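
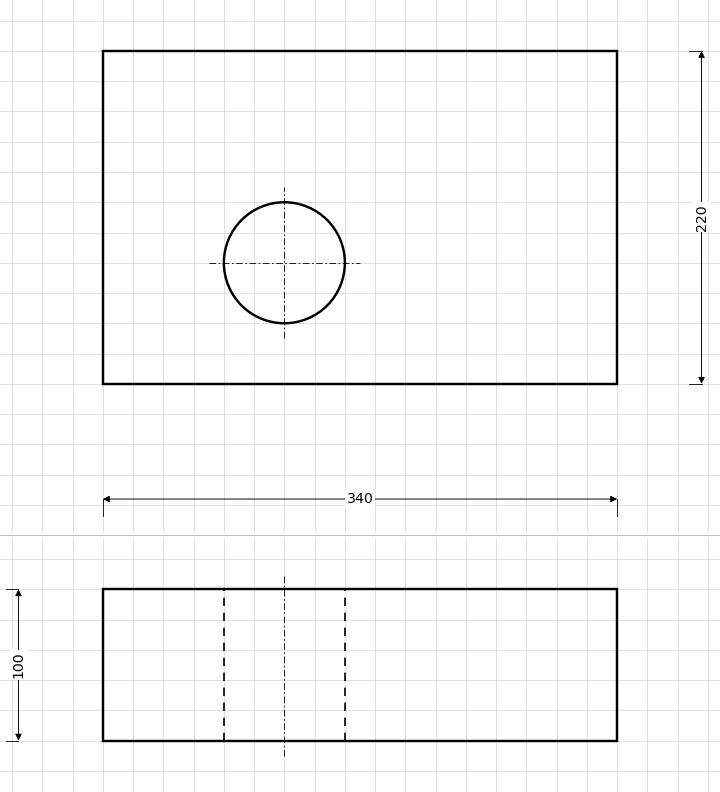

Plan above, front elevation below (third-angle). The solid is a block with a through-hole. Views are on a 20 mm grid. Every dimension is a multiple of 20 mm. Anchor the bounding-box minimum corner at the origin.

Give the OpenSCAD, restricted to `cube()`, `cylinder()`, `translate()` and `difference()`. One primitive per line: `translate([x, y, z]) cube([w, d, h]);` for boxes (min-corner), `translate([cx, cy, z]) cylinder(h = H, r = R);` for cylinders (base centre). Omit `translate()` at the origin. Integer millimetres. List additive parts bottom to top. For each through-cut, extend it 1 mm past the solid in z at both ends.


difference() {
  cube([340, 220, 100]);
  translate([120, 80, -1]) cylinder(h = 102, r = 40);
}


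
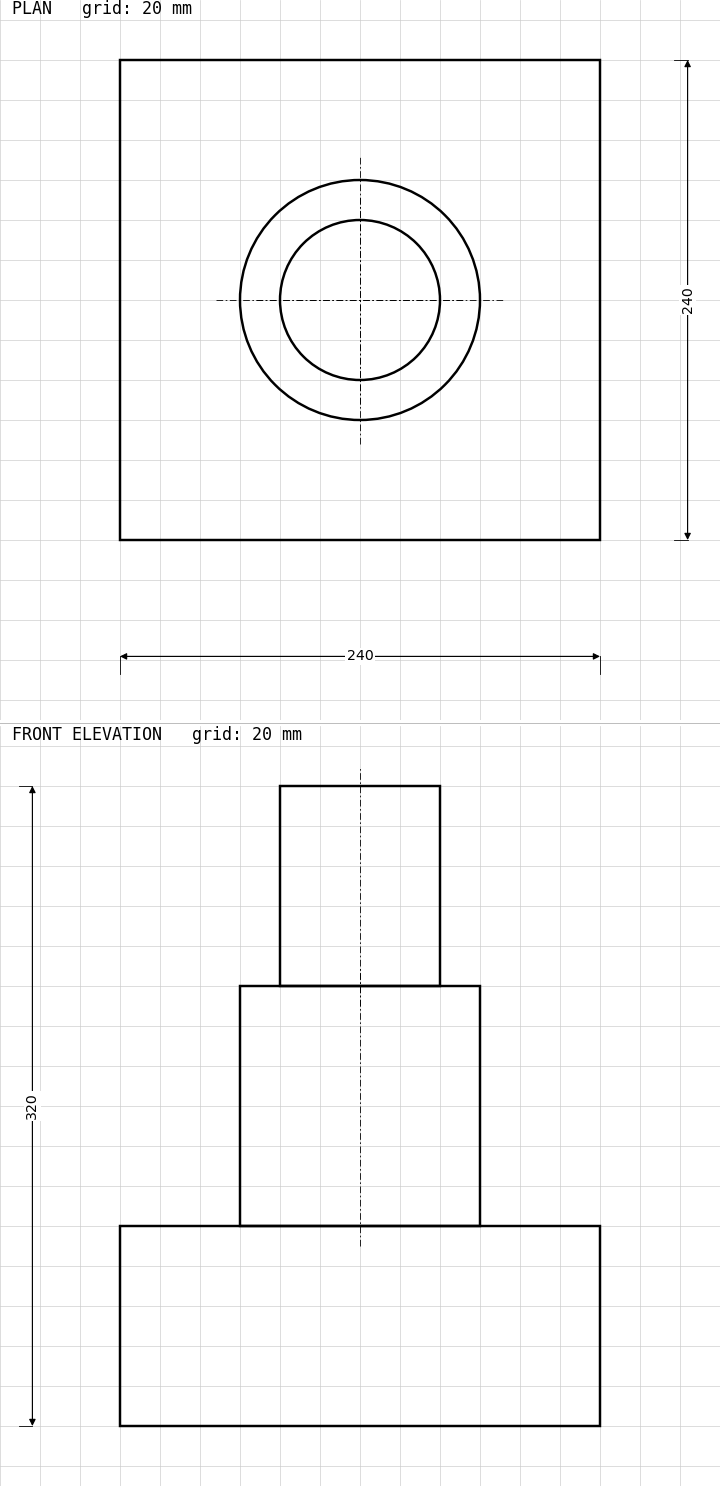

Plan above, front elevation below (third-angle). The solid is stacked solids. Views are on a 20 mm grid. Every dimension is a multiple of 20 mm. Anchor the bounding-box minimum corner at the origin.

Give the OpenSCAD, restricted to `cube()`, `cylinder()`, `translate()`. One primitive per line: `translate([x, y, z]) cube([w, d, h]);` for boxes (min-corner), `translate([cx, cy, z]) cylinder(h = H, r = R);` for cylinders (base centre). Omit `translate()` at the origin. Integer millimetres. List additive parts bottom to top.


cube([240, 240, 100]);
translate([120, 120, 100]) cylinder(h = 120, r = 60);
translate([120, 120, 220]) cylinder(h = 100, r = 40);


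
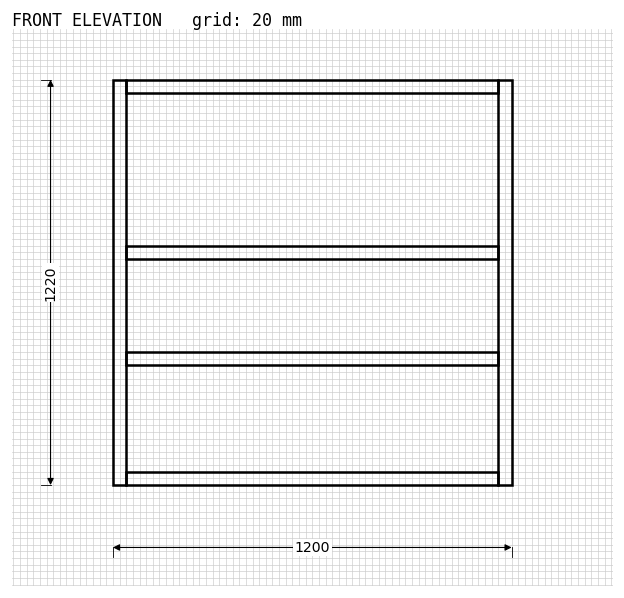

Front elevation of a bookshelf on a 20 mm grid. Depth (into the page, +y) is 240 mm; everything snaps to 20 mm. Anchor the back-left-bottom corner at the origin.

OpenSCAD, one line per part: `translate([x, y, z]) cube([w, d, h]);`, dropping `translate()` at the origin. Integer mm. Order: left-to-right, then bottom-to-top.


cube([40, 240, 1220]);
translate([40, 0, 0]) cube([1120, 240, 40]);
translate([40, 0, 360]) cube([1120, 240, 40]);
translate([40, 0, 680]) cube([1120, 240, 40]);
translate([40, 0, 1180]) cube([1120, 240, 40]);
translate([1160, 0, 0]) cube([40, 240, 1220]);


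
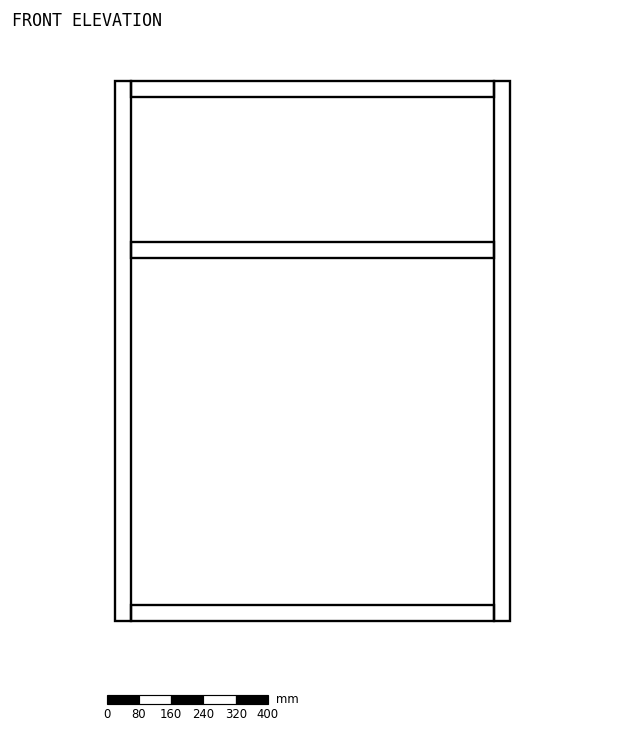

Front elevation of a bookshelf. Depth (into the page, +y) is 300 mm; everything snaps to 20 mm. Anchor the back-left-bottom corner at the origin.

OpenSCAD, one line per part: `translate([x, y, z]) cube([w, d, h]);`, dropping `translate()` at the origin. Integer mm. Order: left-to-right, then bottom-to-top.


cube([40, 300, 1340]);
translate([40, 0, 0]) cube([900, 300, 40]);
translate([40, 0, 900]) cube([900, 300, 40]);
translate([40, 0, 1300]) cube([900, 300, 40]);
translate([940, 0, 0]) cube([40, 300, 1340]);


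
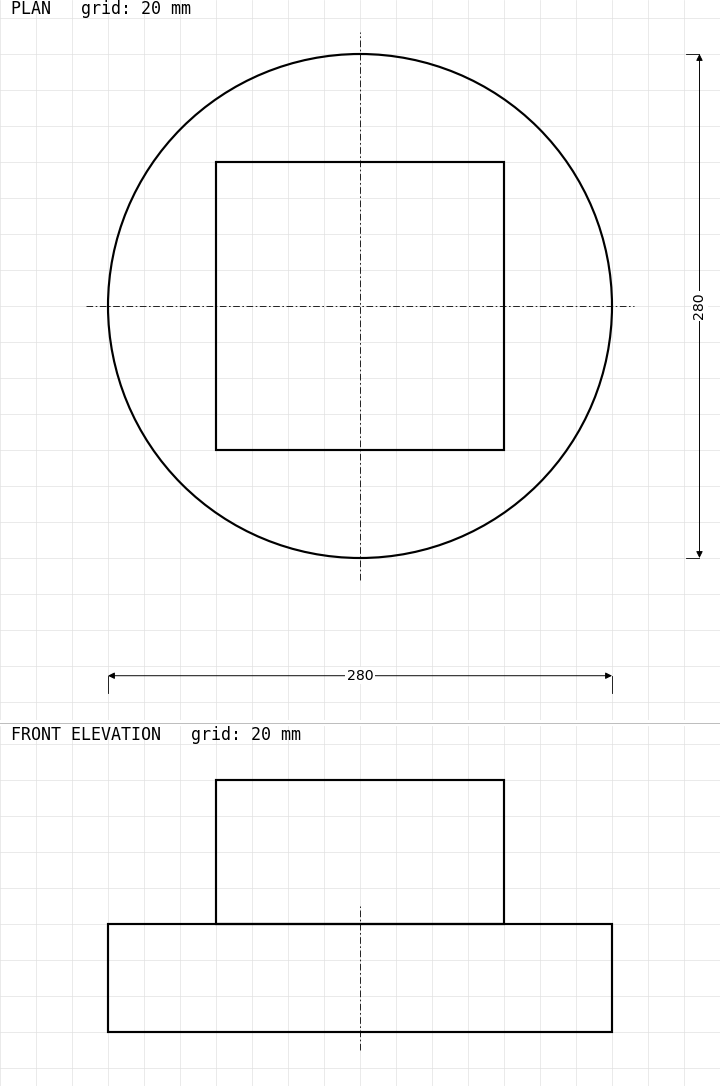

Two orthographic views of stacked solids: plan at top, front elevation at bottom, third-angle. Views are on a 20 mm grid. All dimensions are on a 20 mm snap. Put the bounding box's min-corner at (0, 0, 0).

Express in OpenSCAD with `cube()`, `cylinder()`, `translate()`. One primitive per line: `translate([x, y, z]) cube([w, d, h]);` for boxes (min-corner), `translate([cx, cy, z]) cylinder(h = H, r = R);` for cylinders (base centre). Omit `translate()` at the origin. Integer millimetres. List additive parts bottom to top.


translate([140, 140, 0]) cylinder(h = 60, r = 140);
translate([60, 60, 60]) cube([160, 160, 80]);


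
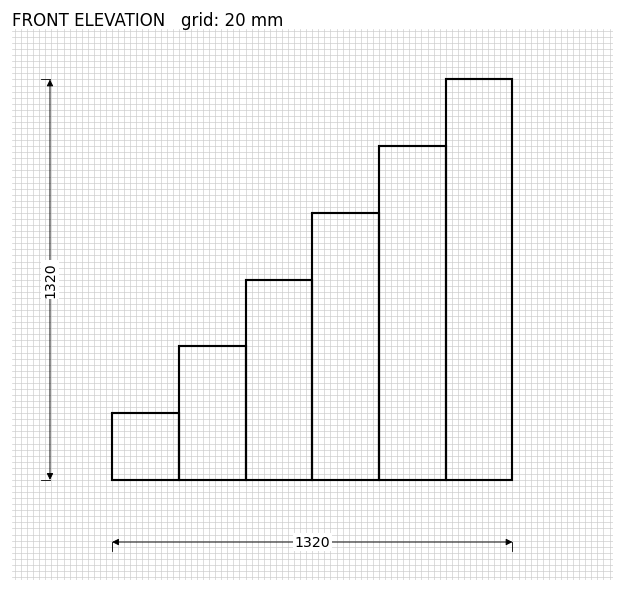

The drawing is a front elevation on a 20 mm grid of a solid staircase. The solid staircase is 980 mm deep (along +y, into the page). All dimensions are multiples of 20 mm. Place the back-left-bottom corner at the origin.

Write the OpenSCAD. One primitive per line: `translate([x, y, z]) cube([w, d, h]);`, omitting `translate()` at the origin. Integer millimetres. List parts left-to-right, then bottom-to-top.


cube([220, 980, 220]);
translate([220, 0, 0]) cube([220, 980, 440]);
translate([440, 0, 0]) cube([220, 980, 660]);
translate([660, 0, 0]) cube([220, 980, 880]);
translate([880, 0, 0]) cube([220, 980, 1100]);
translate([1100, 0, 0]) cube([220, 980, 1320]);


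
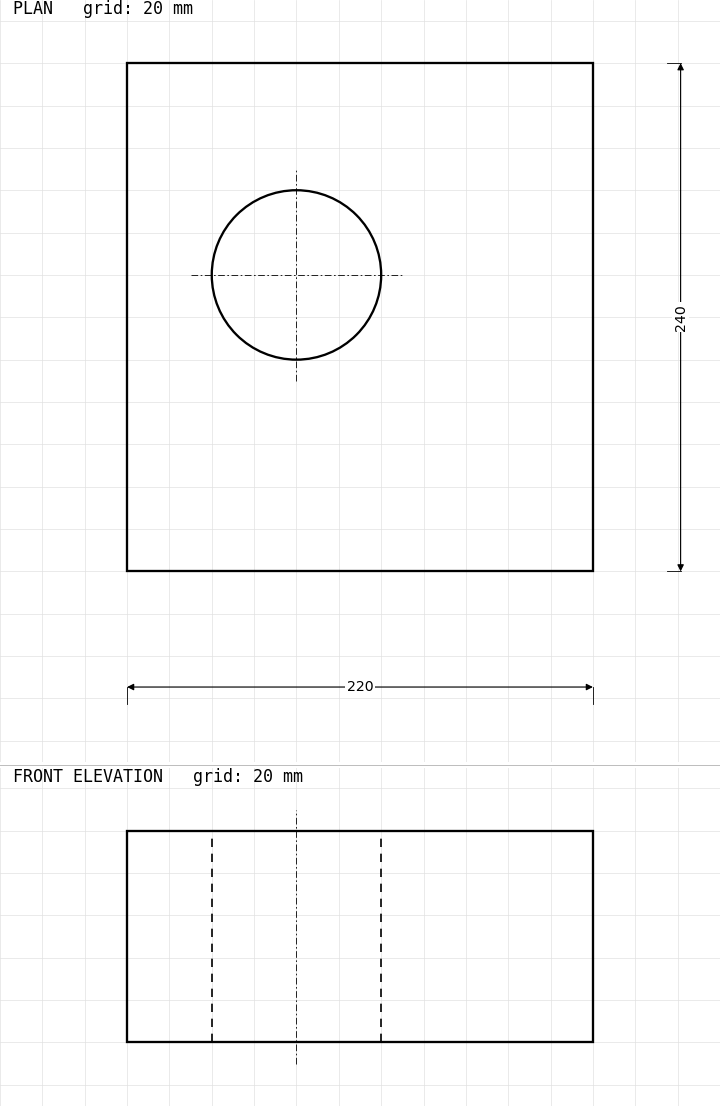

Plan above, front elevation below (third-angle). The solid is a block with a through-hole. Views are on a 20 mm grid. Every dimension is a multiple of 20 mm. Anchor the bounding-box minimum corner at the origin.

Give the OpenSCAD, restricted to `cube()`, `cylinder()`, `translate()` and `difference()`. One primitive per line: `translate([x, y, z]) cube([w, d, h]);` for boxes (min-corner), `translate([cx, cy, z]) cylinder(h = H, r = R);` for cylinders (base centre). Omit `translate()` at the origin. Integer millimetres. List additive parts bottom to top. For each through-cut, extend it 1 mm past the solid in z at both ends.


difference() {
  cube([220, 240, 100]);
  translate([80, 140, -1]) cylinder(h = 102, r = 40);
}


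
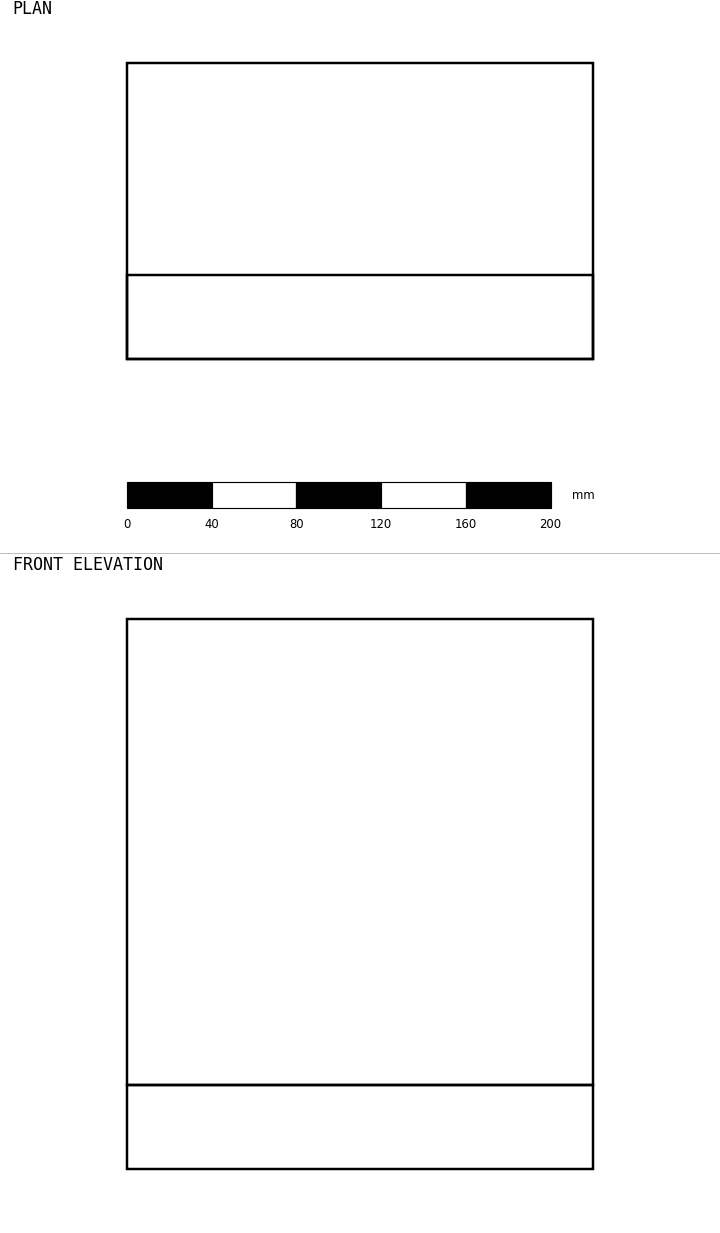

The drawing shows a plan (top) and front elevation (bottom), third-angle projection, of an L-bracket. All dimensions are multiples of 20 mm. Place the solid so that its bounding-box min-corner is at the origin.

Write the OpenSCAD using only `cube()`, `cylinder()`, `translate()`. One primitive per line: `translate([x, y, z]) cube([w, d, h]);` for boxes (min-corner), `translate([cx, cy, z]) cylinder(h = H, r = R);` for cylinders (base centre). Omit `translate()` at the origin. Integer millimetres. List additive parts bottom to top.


cube([220, 140, 40]);
translate([0, 0, 40]) cube([220, 40, 220]);


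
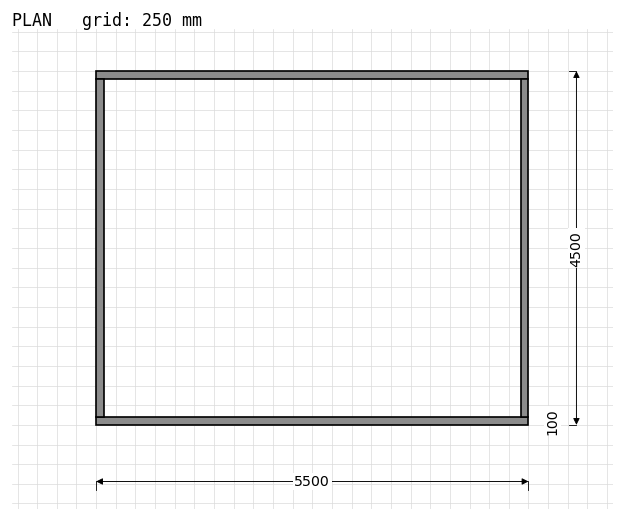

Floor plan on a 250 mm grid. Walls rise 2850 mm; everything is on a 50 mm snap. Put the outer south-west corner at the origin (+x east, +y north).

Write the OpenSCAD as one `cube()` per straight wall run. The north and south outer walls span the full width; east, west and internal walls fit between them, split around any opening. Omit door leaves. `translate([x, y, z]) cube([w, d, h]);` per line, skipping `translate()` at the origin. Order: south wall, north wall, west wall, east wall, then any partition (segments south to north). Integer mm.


cube([5500, 100, 2850]);
translate([0, 4400, 0]) cube([5500, 100, 2850]);
translate([0, 100, 0]) cube([100, 4300, 2850]);
translate([5400, 100, 0]) cube([100, 4300, 2850]);


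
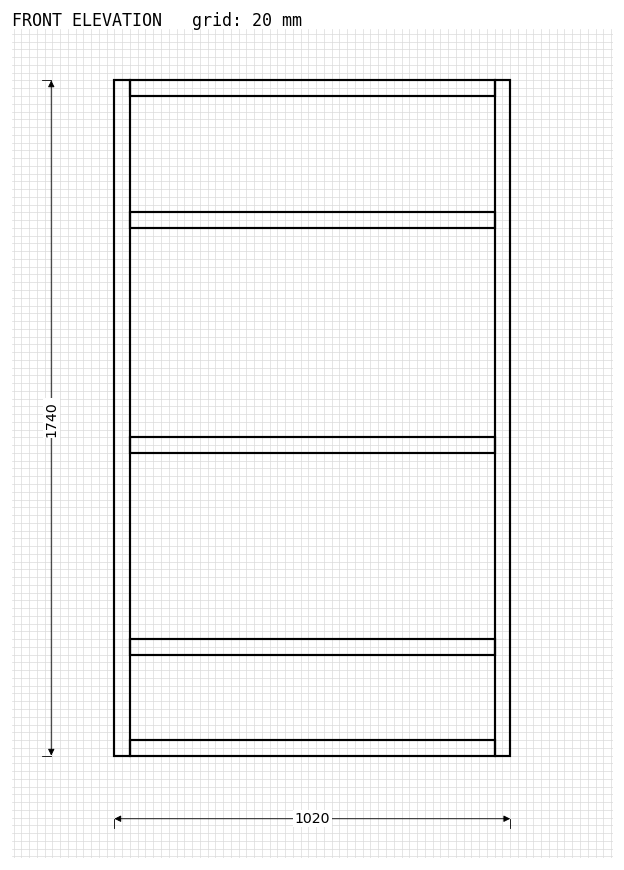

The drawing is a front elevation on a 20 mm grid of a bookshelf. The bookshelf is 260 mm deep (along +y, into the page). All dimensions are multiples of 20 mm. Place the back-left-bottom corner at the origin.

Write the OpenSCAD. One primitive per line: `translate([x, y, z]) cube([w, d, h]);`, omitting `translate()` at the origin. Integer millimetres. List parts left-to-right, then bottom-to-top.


cube([40, 260, 1740]);
translate([40, 0, 0]) cube([940, 260, 40]);
translate([40, 0, 260]) cube([940, 260, 40]);
translate([40, 0, 780]) cube([940, 260, 40]);
translate([40, 0, 1360]) cube([940, 260, 40]);
translate([40, 0, 1700]) cube([940, 260, 40]);
translate([980, 0, 0]) cube([40, 260, 1740]);


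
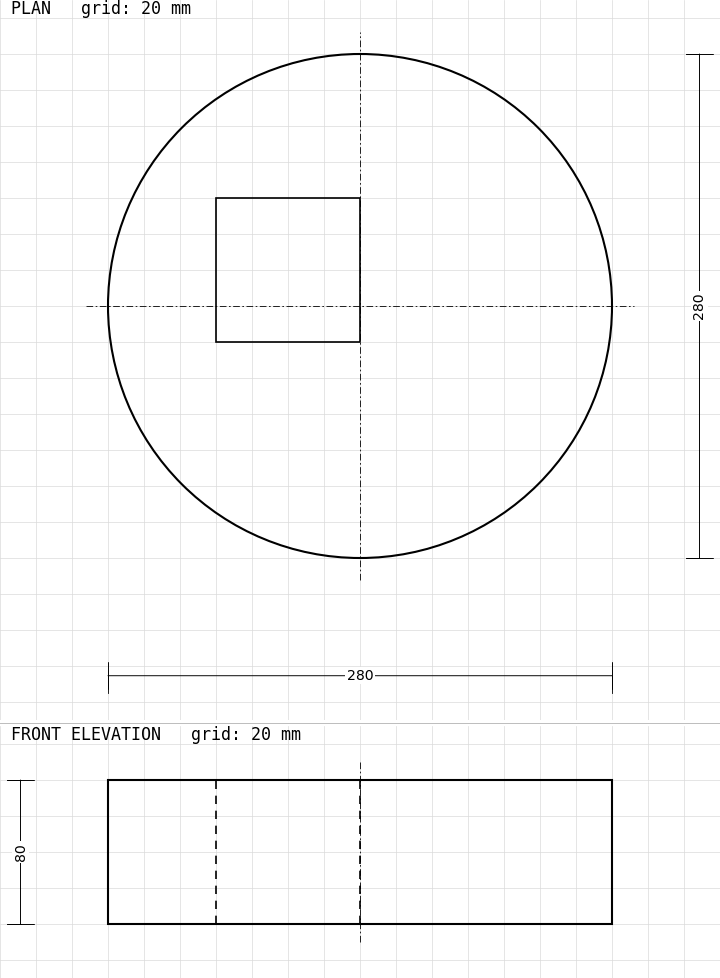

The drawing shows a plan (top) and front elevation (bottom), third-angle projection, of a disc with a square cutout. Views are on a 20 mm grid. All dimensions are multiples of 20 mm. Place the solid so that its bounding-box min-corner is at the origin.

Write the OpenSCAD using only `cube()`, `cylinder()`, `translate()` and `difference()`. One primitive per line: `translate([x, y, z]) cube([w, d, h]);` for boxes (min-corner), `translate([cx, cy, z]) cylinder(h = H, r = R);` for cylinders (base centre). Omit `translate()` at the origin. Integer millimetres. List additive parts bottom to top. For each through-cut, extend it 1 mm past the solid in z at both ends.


difference() {
  translate([140, 140, 0]) cylinder(h = 80, r = 140);
  translate([60, 120, -1]) cube([80, 80, 82]);
}


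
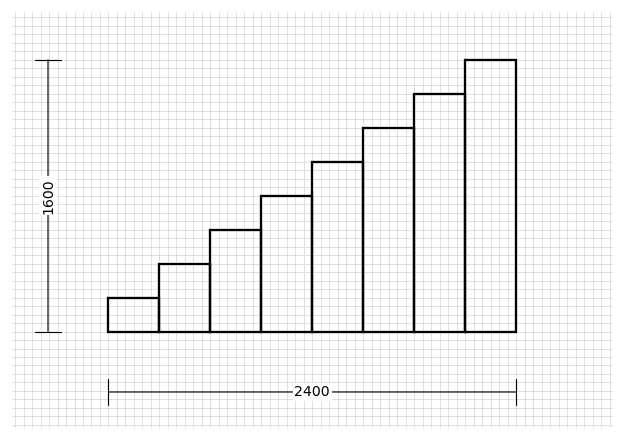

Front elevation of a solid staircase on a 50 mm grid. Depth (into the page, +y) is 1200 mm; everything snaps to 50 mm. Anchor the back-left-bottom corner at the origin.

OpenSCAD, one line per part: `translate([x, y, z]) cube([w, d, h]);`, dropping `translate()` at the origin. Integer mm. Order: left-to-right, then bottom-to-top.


cube([300, 1200, 200]);
translate([300, 0, 0]) cube([300, 1200, 400]);
translate([600, 0, 0]) cube([300, 1200, 600]);
translate([900, 0, 0]) cube([300, 1200, 800]);
translate([1200, 0, 0]) cube([300, 1200, 1000]);
translate([1500, 0, 0]) cube([300, 1200, 1200]);
translate([1800, 0, 0]) cube([300, 1200, 1400]);
translate([2100, 0, 0]) cube([300, 1200, 1600]);


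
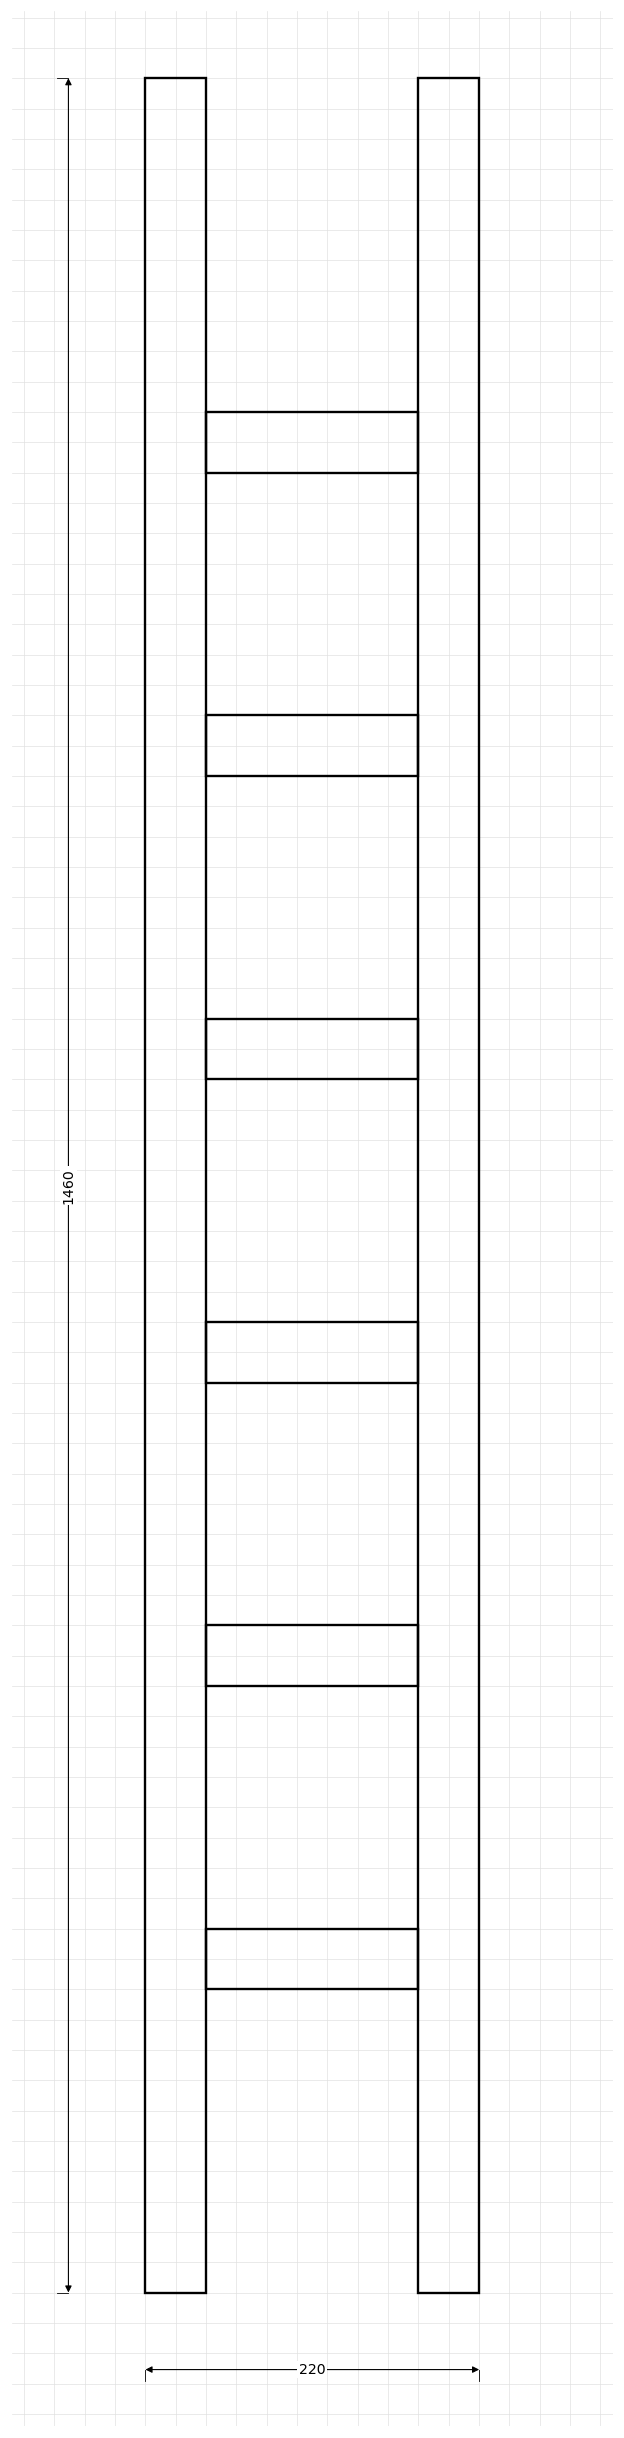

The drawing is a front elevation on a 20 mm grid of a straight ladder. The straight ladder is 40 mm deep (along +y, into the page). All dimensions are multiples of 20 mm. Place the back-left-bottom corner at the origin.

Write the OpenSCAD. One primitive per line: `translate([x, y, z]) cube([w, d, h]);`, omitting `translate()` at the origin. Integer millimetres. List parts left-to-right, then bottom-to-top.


cube([40, 40, 1460]);
translate([40, 0, 200]) cube([140, 40, 40]);
translate([40, 0, 400]) cube([140, 40, 40]);
translate([40, 0, 600]) cube([140, 40, 40]);
translate([40, 0, 800]) cube([140, 40, 40]);
translate([40, 0, 1000]) cube([140, 40, 40]);
translate([40, 0, 1200]) cube([140, 40, 40]);
translate([180, 0, 0]) cube([40, 40, 1460]);


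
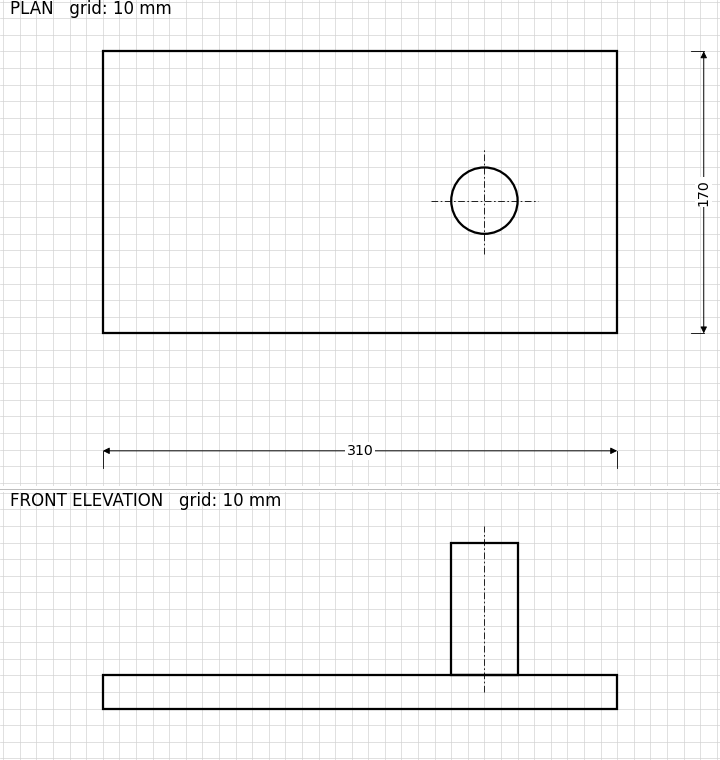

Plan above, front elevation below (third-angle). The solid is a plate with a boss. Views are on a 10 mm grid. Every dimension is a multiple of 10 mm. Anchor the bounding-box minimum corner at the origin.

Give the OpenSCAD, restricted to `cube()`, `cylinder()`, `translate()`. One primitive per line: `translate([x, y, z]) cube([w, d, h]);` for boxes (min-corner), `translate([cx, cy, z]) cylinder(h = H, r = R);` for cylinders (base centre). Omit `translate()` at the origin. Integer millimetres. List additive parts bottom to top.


cube([310, 170, 20]);
translate([230, 80, 20]) cylinder(h = 80, r = 20);


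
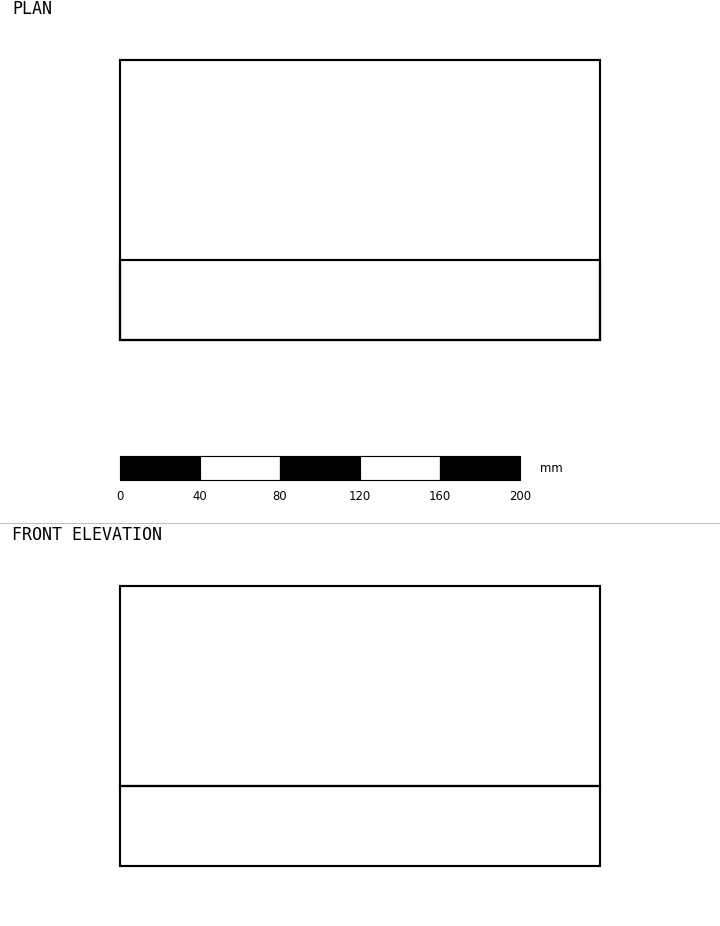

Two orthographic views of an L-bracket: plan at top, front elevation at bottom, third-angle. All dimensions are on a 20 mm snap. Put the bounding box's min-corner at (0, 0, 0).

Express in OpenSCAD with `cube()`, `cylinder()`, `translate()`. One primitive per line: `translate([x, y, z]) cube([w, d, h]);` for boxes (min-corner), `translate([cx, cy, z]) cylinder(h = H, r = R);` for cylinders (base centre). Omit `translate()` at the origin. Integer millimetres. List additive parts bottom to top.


cube([240, 140, 40]);
translate([0, 0, 40]) cube([240, 40, 100]);


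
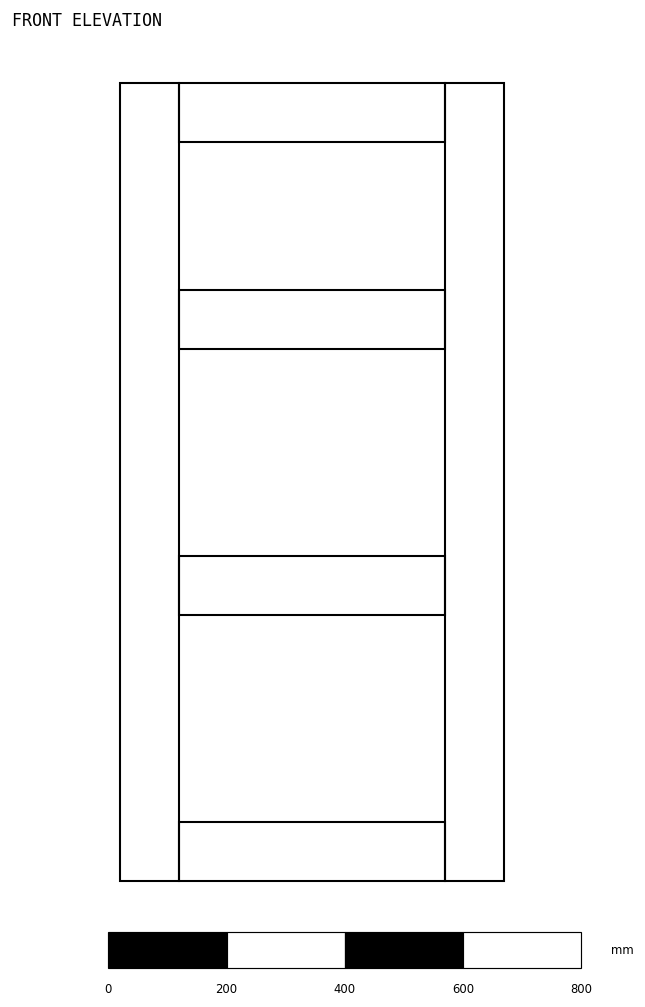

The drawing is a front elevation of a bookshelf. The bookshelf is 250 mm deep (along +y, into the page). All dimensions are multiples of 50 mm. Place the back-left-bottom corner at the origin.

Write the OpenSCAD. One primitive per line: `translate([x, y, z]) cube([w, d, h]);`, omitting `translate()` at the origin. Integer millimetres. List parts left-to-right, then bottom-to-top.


cube([100, 250, 1350]);
translate([100, 0, 0]) cube([450, 250, 100]);
translate([100, 0, 450]) cube([450, 250, 100]);
translate([100, 0, 900]) cube([450, 250, 100]);
translate([100, 0, 1250]) cube([450, 250, 100]);
translate([550, 0, 0]) cube([100, 250, 1350]);


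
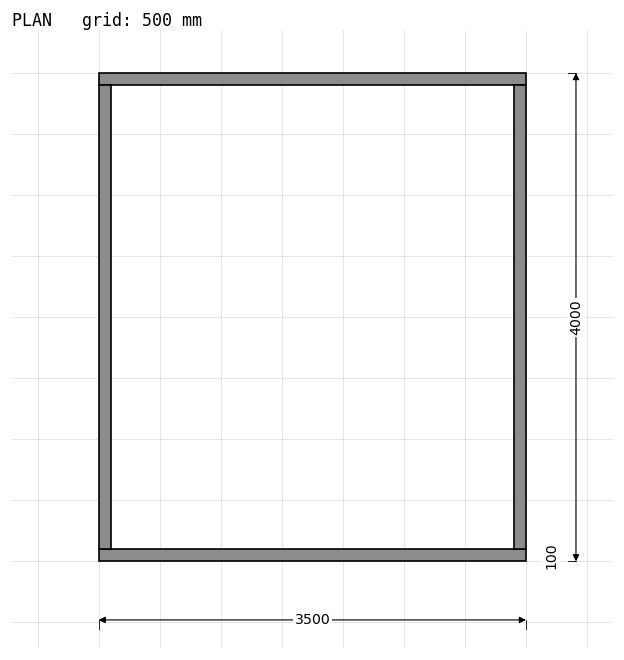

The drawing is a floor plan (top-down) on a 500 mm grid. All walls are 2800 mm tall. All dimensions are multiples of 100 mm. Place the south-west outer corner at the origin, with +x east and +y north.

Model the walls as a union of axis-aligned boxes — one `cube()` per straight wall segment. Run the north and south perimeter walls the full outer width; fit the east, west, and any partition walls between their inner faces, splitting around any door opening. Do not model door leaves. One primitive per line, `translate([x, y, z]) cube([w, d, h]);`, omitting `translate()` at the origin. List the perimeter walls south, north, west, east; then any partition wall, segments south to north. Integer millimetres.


cube([3500, 100, 2800]);
translate([0, 3900, 0]) cube([3500, 100, 2800]);
translate([0, 100, 0]) cube([100, 3800, 2800]);
translate([3400, 100, 0]) cube([100, 3800, 2800]);


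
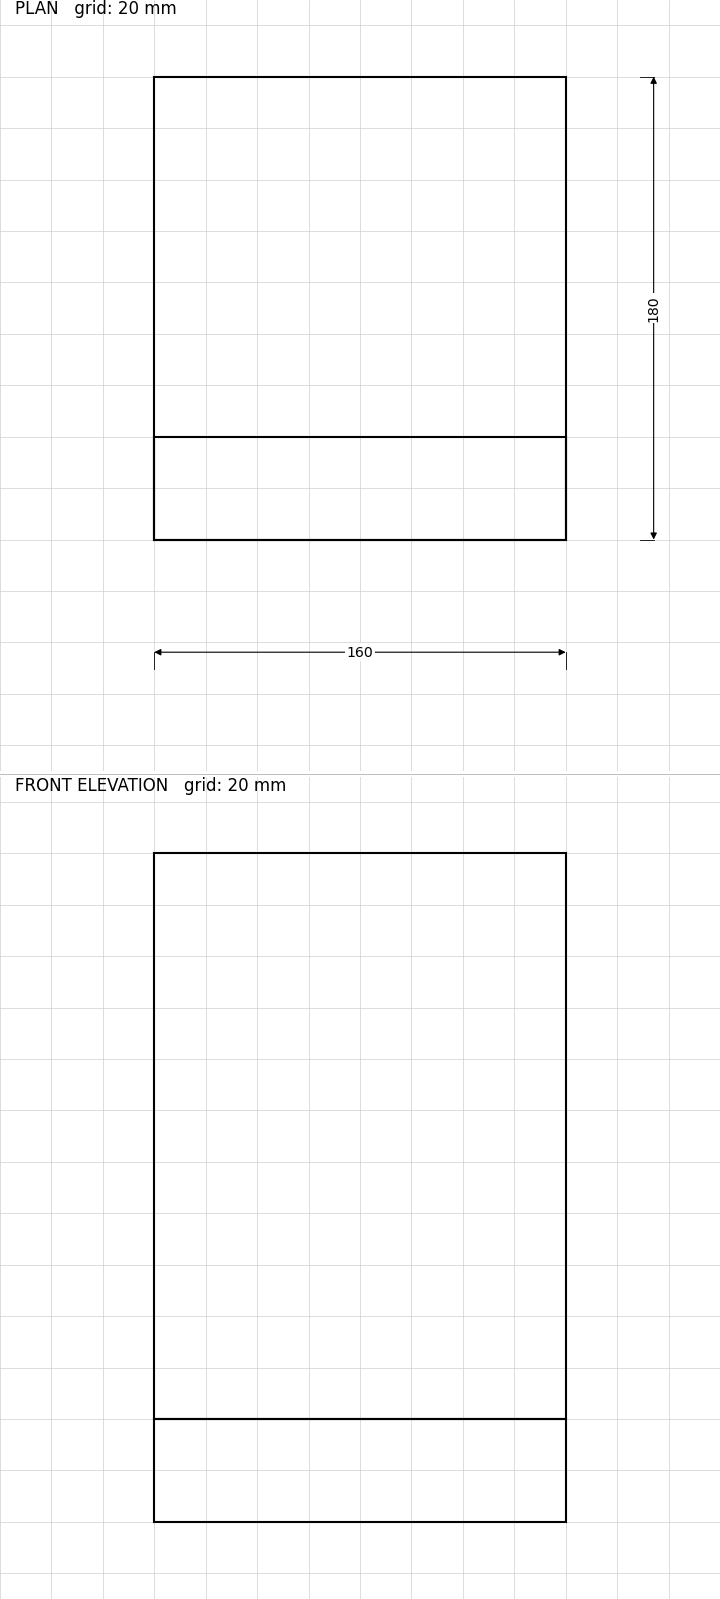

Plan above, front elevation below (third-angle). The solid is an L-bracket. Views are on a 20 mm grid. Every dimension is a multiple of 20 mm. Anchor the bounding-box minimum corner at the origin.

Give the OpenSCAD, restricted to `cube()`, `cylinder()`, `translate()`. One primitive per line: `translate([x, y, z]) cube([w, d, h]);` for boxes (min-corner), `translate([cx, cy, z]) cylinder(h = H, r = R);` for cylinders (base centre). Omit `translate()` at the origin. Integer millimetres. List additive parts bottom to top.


cube([160, 180, 40]);
translate([0, 0, 40]) cube([160, 40, 220]);


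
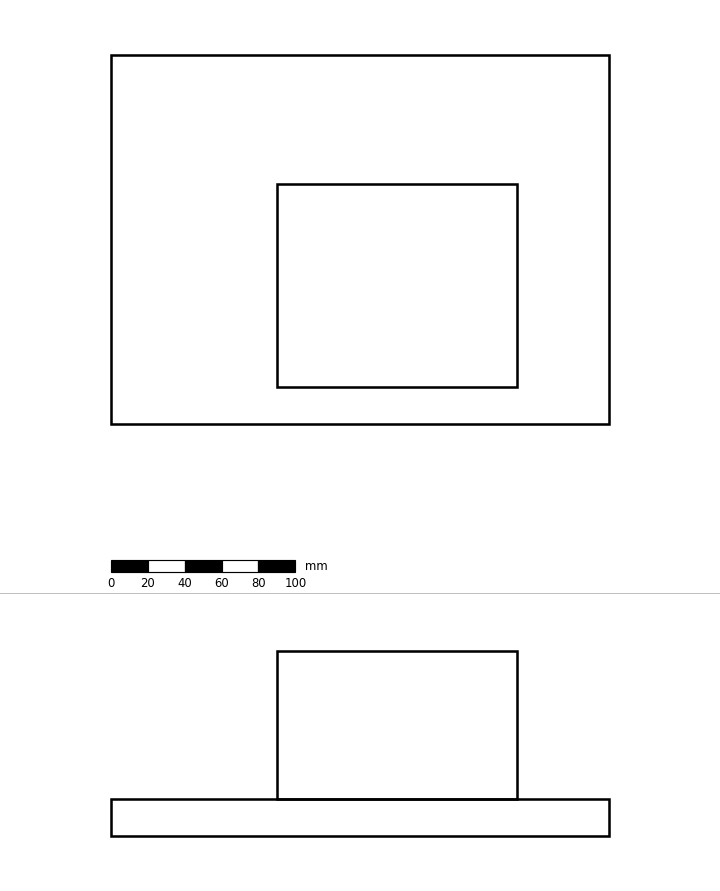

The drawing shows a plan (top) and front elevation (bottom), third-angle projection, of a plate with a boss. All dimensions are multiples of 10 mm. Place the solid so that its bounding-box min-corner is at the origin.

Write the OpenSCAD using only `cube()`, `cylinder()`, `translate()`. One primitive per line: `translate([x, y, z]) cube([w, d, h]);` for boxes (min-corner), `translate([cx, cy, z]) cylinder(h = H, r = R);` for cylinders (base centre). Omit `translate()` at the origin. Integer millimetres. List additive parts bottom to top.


cube([270, 200, 20]);
translate([90, 20, 20]) cube([130, 110, 80]);


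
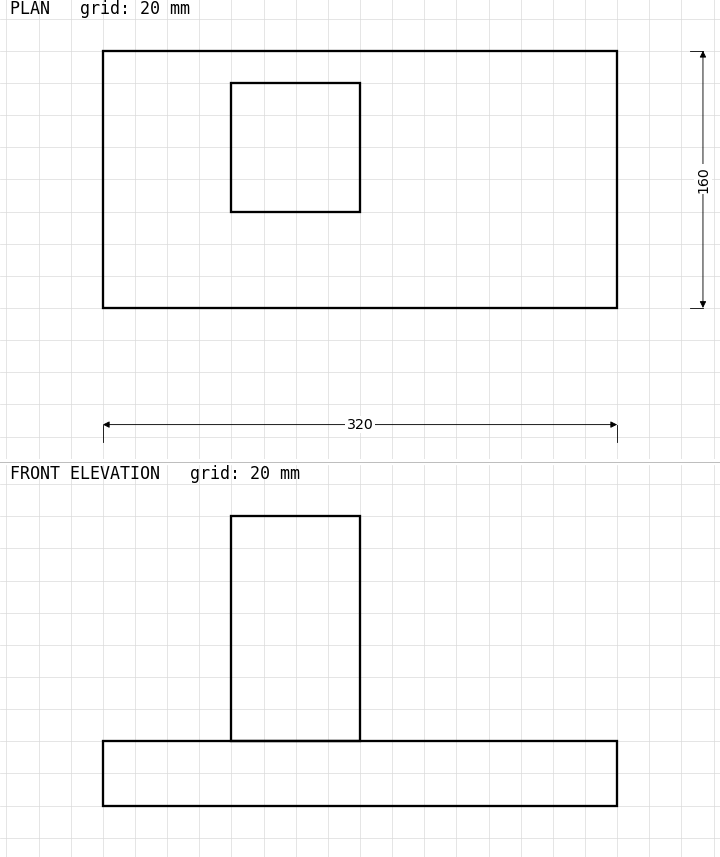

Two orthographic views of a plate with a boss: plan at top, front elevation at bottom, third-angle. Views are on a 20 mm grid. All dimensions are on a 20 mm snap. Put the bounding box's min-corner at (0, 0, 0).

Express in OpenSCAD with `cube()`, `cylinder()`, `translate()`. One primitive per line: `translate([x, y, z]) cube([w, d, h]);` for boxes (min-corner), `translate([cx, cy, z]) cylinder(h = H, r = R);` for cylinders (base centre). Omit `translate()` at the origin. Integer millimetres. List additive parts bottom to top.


cube([320, 160, 40]);
translate([80, 60, 40]) cube([80, 80, 140]);


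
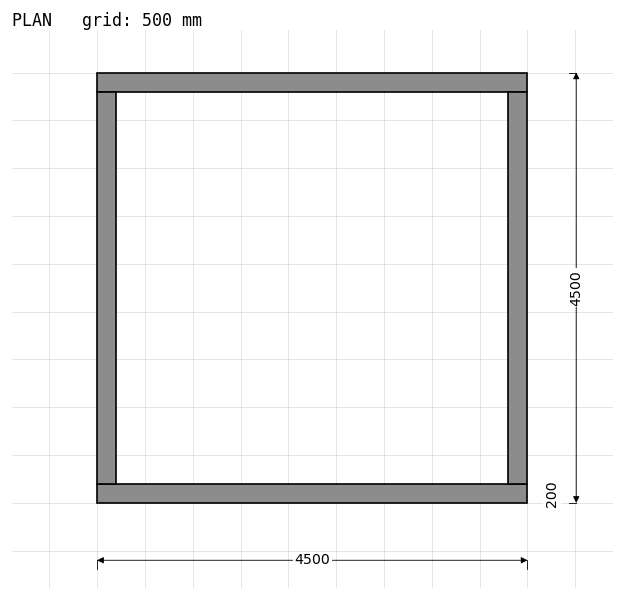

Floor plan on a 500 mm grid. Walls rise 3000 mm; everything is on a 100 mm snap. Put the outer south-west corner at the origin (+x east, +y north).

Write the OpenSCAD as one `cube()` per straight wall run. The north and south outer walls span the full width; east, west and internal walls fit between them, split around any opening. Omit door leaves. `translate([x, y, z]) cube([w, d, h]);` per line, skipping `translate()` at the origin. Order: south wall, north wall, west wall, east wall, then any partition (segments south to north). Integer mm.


cube([4500, 200, 3000]);
translate([0, 4300, 0]) cube([4500, 200, 3000]);
translate([0, 200, 0]) cube([200, 4100, 3000]);
translate([4300, 200, 0]) cube([200, 4100, 3000]);


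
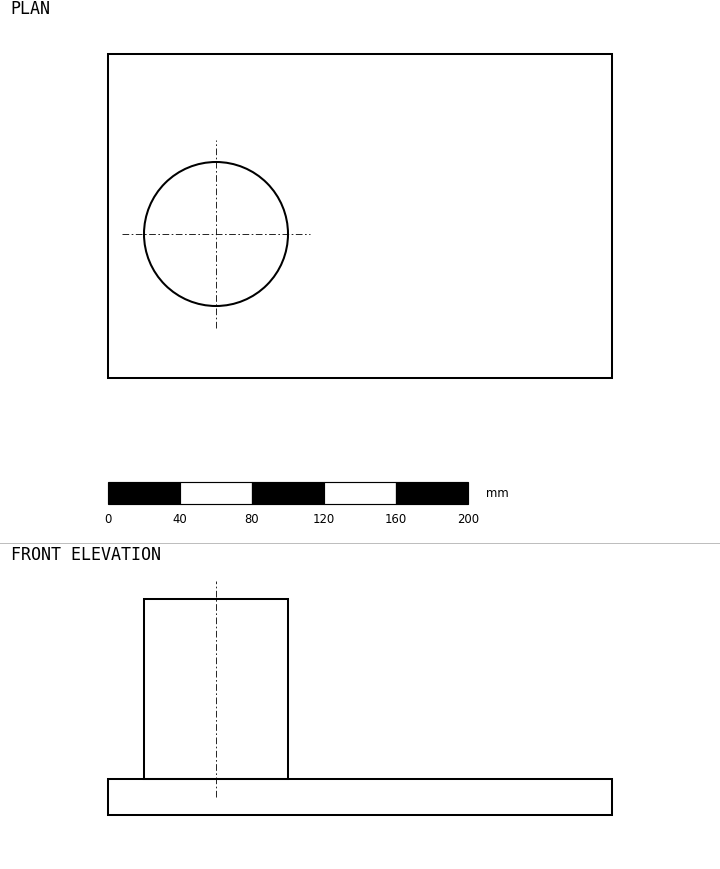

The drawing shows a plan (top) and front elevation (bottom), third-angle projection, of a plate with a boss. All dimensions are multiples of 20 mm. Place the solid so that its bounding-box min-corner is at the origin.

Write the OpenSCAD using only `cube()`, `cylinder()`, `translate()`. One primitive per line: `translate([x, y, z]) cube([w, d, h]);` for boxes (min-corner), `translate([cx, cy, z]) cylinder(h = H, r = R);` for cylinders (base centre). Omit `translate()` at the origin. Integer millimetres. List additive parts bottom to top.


cube([280, 180, 20]);
translate([60, 80, 20]) cylinder(h = 100, r = 40);


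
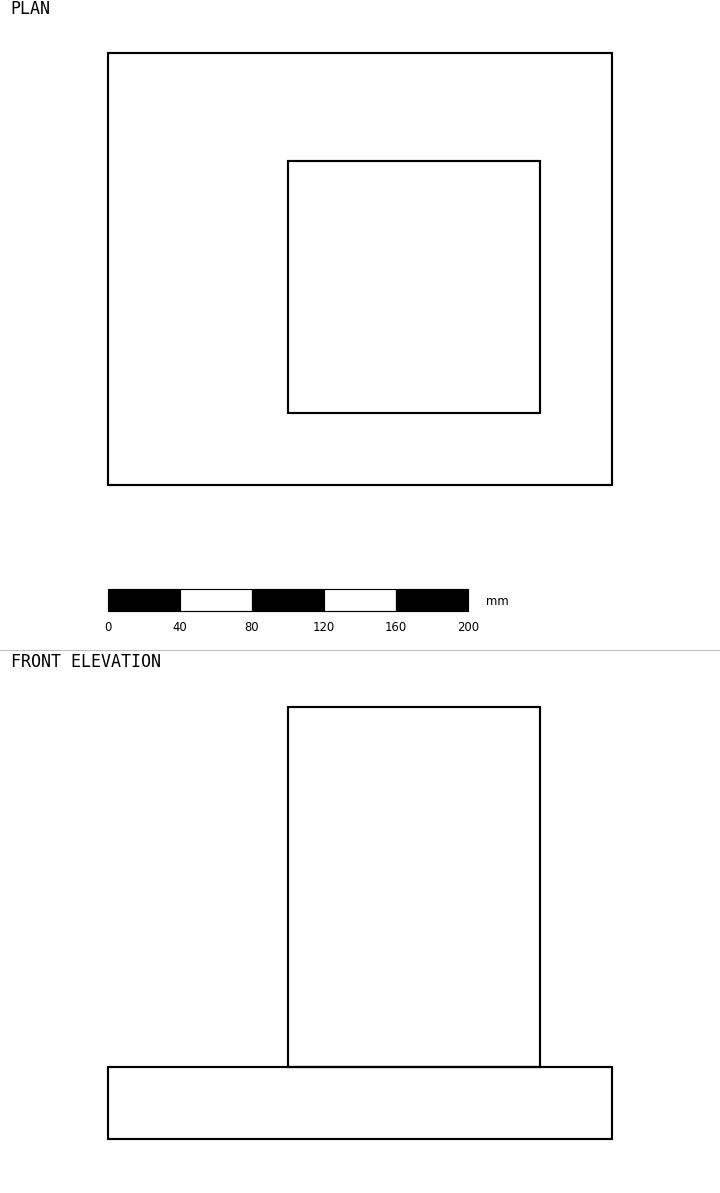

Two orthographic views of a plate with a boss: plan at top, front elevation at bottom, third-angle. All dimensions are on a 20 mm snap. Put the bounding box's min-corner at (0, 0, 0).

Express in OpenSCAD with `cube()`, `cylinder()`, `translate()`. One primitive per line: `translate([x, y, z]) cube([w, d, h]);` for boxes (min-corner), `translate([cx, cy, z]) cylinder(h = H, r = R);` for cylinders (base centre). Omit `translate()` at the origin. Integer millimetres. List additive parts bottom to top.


cube([280, 240, 40]);
translate([100, 40, 40]) cube([140, 140, 200]);


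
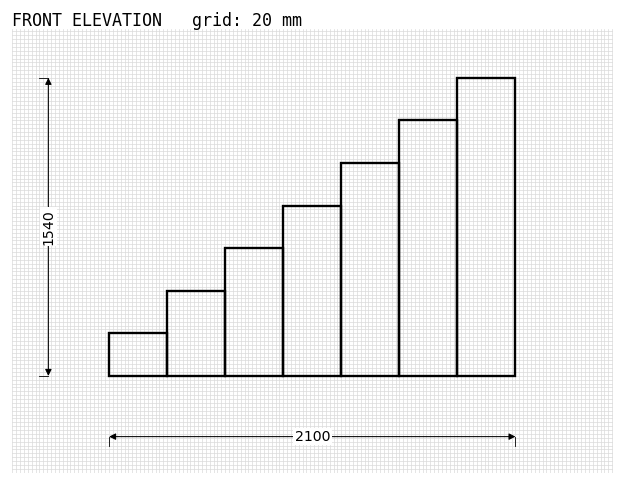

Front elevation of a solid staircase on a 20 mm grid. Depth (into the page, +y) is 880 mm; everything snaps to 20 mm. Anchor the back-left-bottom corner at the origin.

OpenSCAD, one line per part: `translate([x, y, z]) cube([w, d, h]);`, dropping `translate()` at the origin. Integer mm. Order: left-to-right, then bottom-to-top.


cube([300, 880, 220]);
translate([300, 0, 0]) cube([300, 880, 440]);
translate([600, 0, 0]) cube([300, 880, 660]);
translate([900, 0, 0]) cube([300, 880, 880]);
translate([1200, 0, 0]) cube([300, 880, 1100]);
translate([1500, 0, 0]) cube([300, 880, 1320]);
translate([1800, 0, 0]) cube([300, 880, 1540]);


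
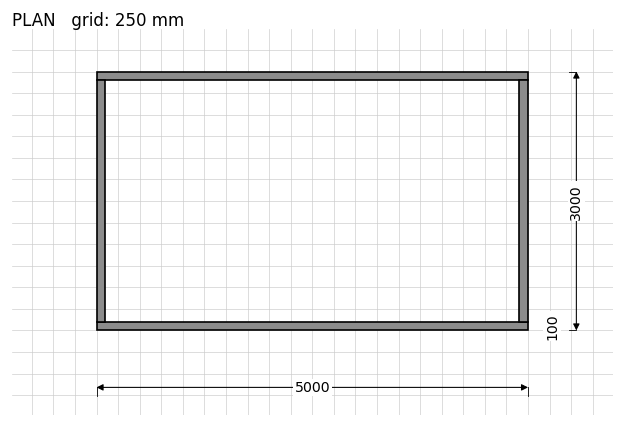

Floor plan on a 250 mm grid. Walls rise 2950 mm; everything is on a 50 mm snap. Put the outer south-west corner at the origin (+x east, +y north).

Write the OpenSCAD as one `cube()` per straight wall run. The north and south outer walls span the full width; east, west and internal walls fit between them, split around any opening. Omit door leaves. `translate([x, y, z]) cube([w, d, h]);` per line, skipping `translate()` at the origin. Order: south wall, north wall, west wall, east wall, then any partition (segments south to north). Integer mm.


cube([5000, 100, 2950]);
translate([0, 2900, 0]) cube([5000, 100, 2950]);
translate([0, 100, 0]) cube([100, 2800, 2950]);
translate([4900, 100, 0]) cube([100, 2800, 2950]);


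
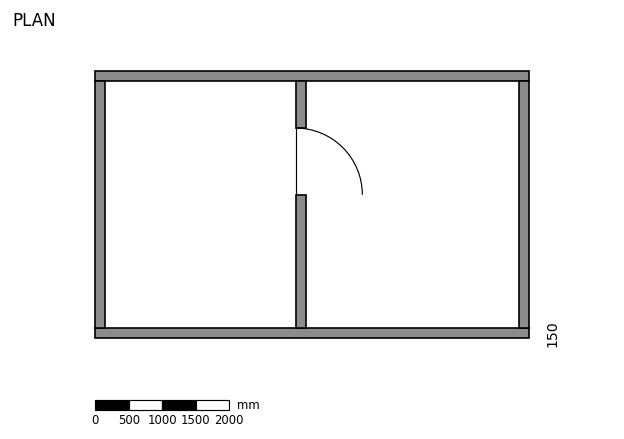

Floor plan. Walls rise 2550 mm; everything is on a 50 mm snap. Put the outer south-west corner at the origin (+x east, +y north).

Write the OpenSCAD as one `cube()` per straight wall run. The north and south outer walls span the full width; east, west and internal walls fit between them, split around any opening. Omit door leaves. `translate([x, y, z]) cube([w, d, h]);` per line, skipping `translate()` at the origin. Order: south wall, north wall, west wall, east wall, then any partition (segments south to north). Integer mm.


cube([6500, 150, 2550]);
translate([0, 3850, 0]) cube([6500, 150, 2550]);
translate([0, 150, 0]) cube([150, 3700, 2550]);
translate([6350, 150, 0]) cube([150, 3700, 2550]);
translate([3000, 150, 0]) cube([150, 2000, 2550]);
translate([3000, 3150, 0]) cube([150, 700, 2550]);


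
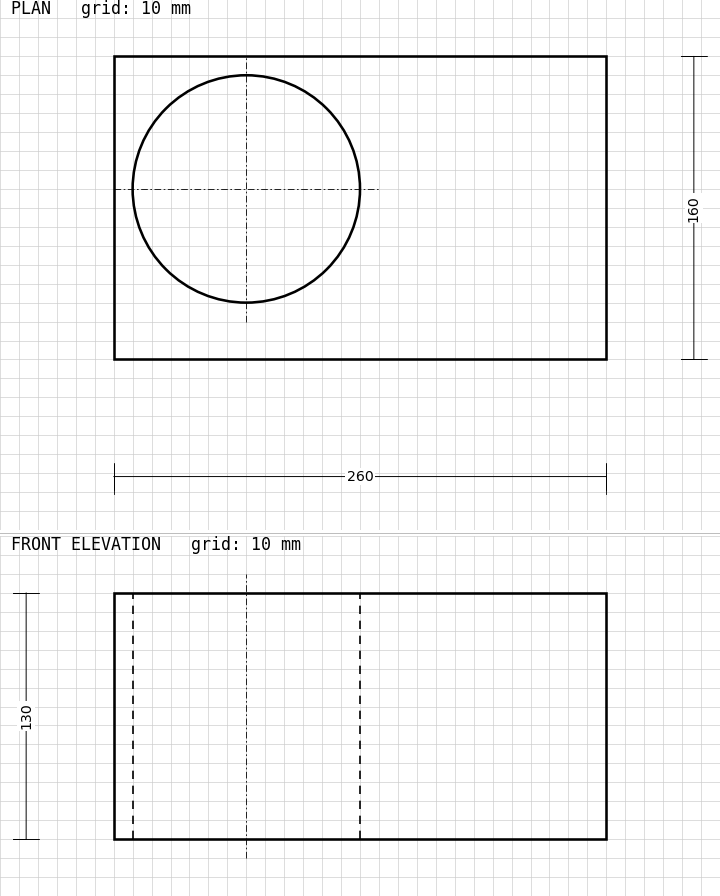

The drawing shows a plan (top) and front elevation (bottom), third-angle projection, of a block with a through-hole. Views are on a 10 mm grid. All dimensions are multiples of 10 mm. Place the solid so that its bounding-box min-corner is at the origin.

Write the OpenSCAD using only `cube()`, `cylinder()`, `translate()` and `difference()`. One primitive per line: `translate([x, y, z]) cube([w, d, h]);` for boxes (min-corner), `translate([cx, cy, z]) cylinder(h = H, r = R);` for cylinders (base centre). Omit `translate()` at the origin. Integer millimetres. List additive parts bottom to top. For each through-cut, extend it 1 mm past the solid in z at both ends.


difference() {
  cube([260, 160, 130]);
  translate([70, 90, -1]) cylinder(h = 132, r = 60);
}


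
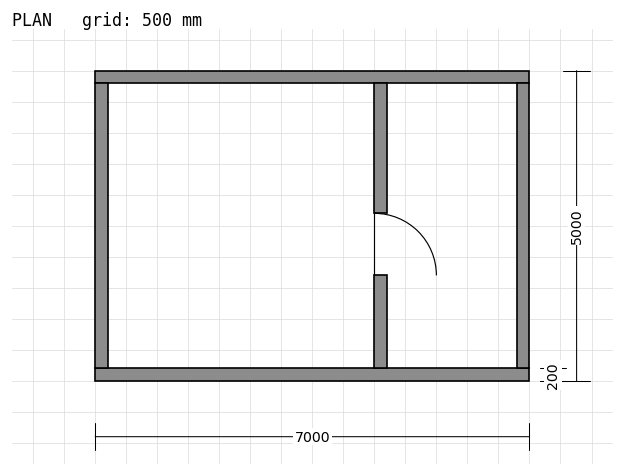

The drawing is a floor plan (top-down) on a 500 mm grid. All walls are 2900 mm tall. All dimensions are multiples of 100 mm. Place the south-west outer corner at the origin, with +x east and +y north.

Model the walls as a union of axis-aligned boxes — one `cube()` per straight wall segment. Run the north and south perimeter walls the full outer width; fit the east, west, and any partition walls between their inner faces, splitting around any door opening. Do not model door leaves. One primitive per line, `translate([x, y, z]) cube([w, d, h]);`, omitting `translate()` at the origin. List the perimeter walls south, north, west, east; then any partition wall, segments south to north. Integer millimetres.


cube([7000, 200, 2900]);
translate([0, 4800, 0]) cube([7000, 200, 2900]);
translate([0, 200, 0]) cube([200, 4600, 2900]);
translate([6800, 200, 0]) cube([200, 4600, 2900]);
translate([4500, 200, 0]) cube([200, 1500, 2900]);
translate([4500, 2700, 0]) cube([200, 2100, 2900]);


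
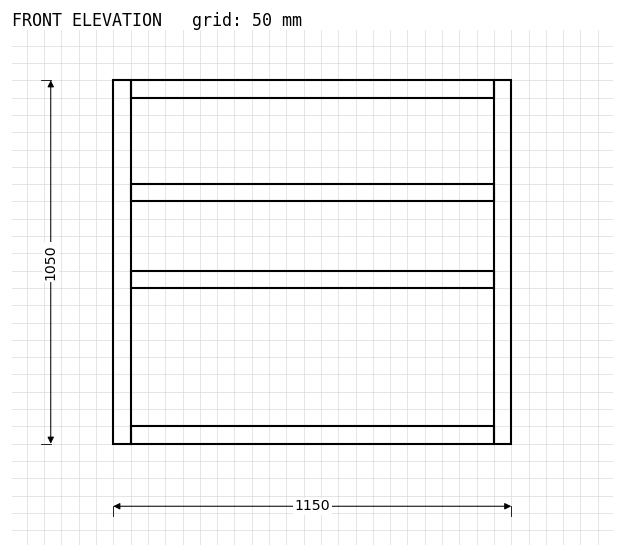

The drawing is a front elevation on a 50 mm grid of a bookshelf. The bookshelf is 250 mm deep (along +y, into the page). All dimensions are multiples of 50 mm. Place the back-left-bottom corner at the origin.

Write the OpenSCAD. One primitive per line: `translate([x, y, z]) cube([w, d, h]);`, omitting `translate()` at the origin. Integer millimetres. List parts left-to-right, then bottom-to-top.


cube([50, 250, 1050]);
translate([50, 0, 0]) cube([1050, 250, 50]);
translate([50, 0, 450]) cube([1050, 250, 50]);
translate([50, 0, 700]) cube([1050, 250, 50]);
translate([50, 0, 1000]) cube([1050, 250, 50]);
translate([1100, 0, 0]) cube([50, 250, 1050]);


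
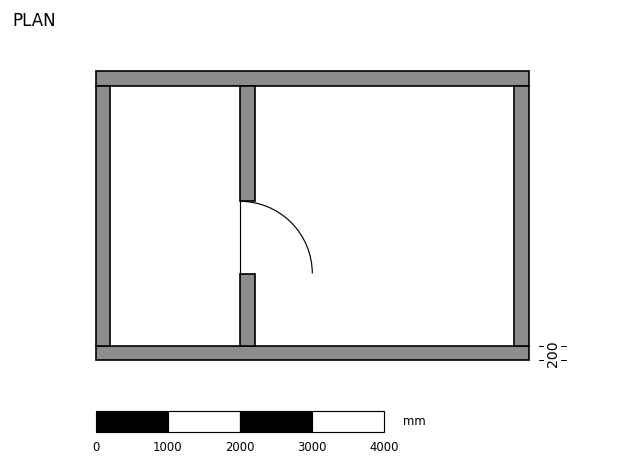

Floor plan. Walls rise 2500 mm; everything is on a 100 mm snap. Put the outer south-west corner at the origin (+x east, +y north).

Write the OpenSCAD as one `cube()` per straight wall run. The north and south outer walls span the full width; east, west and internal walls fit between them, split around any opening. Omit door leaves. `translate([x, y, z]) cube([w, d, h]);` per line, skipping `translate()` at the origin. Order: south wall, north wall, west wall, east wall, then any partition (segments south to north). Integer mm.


cube([6000, 200, 2500]);
translate([0, 3800, 0]) cube([6000, 200, 2500]);
translate([0, 200, 0]) cube([200, 3600, 2500]);
translate([5800, 200, 0]) cube([200, 3600, 2500]);
translate([2000, 200, 0]) cube([200, 1000, 2500]);
translate([2000, 2200, 0]) cube([200, 1600, 2500]);


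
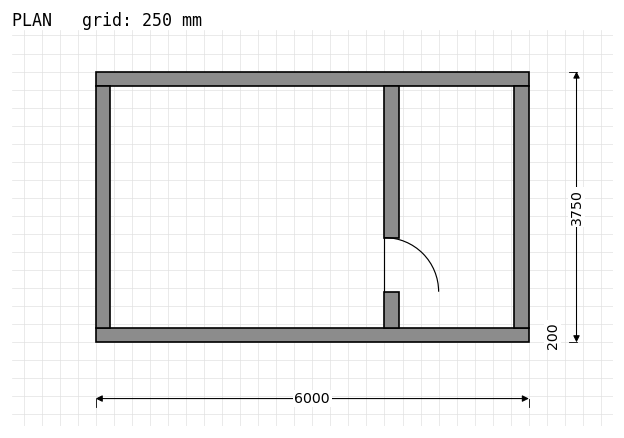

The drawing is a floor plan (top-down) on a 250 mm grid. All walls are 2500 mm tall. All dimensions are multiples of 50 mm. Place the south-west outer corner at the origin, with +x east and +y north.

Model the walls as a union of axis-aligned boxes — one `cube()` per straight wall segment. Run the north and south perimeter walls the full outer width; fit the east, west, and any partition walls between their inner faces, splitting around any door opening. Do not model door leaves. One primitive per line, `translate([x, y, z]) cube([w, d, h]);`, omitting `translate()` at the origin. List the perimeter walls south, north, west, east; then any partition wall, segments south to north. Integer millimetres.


cube([6000, 200, 2500]);
translate([0, 3550, 0]) cube([6000, 200, 2500]);
translate([0, 200, 0]) cube([200, 3350, 2500]);
translate([5800, 200, 0]) cube([200, 3350, 2500]);
translate([4000, 200, 0]) cube([200, 500, 2500]);
translate([4000, 1450, 0]) cube([200, 2100, 2500]);


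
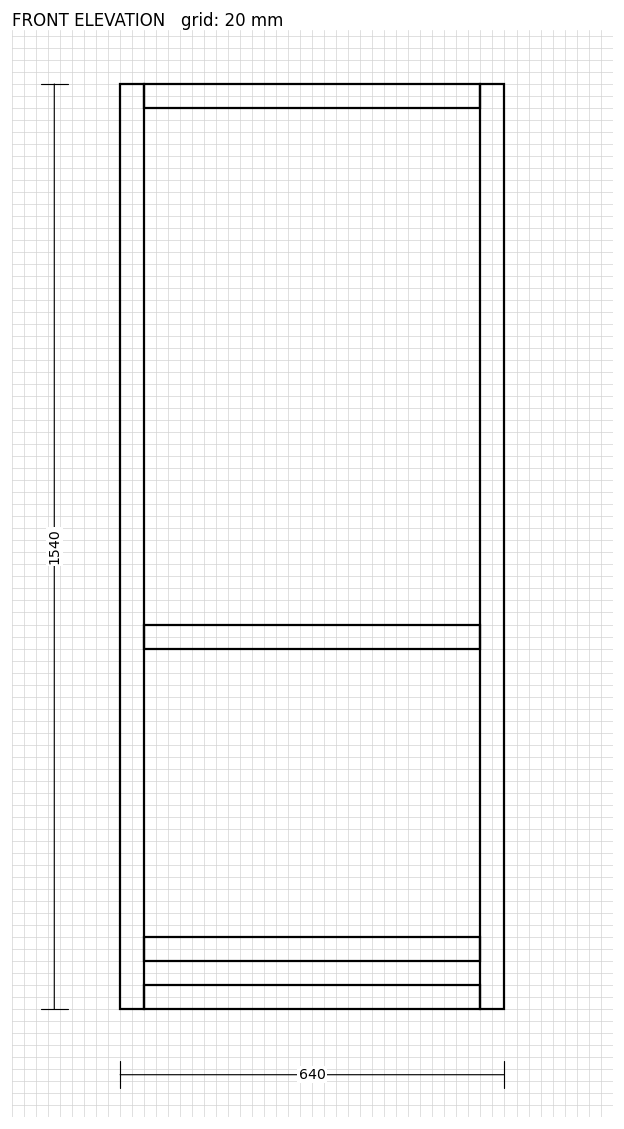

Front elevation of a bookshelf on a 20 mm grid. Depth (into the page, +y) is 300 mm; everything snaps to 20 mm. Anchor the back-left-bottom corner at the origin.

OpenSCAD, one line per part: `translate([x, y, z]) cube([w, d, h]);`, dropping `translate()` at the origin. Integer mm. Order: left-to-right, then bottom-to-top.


cube([40, 300, 1540]);
translate([40, 0, 0]) cube([560, 300, 40]);
translate([40, 0, 80]) cube([560, 300, 40]);
translate([40, 0, 600]) cube([560, 300, 40]);
translate([40, 0, 1500]) cube([560, 300, 40]);
translate([600, 0, 0]) cube([40, 300, 1540]);


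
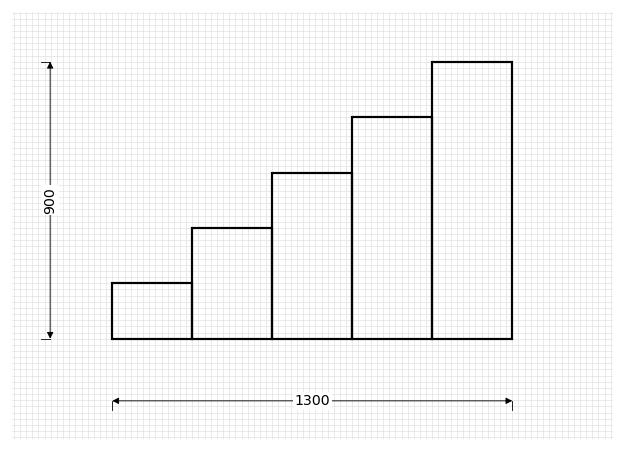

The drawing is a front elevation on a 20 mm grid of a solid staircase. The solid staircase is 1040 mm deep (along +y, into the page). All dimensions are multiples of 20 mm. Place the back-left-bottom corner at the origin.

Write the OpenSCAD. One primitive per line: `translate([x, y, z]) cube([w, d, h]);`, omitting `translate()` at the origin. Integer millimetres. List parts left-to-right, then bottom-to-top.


cube([260, 1040, 180]);
translate([260, 0, 0]) cube([260, 1040, 360]);
translate([520, 0, 0]) cube([260, 1040, 540]);
translate([780, 0, 0]) cube([260, 1040, 720]);
translate([1040, 0, 0]) cube([260, 1040, 900]);


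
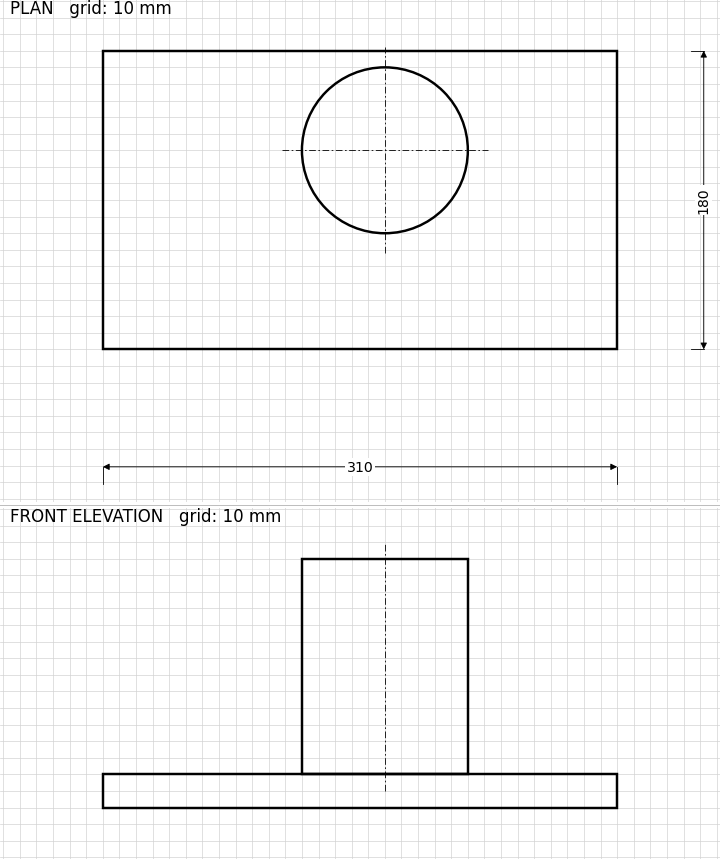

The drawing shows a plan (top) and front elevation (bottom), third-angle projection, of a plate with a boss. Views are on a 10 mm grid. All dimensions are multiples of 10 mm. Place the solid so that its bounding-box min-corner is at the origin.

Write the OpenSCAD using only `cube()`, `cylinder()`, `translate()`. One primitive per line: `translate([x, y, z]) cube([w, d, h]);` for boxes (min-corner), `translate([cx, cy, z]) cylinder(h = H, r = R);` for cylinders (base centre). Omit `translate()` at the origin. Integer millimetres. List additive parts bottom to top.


cube([310, 180, 20]);
translate([170, 120, 20]) cylinder(h = 130, r = 50);


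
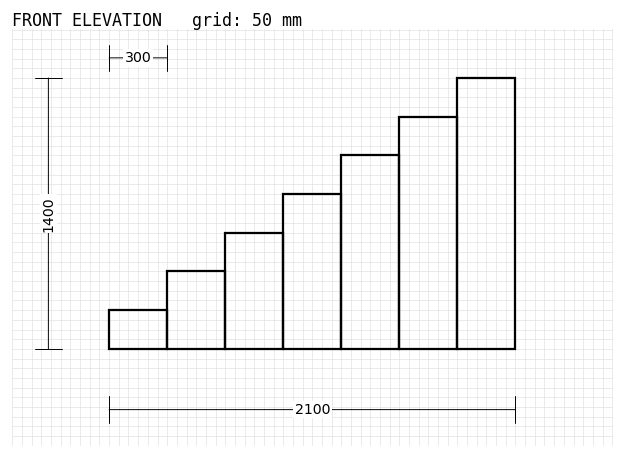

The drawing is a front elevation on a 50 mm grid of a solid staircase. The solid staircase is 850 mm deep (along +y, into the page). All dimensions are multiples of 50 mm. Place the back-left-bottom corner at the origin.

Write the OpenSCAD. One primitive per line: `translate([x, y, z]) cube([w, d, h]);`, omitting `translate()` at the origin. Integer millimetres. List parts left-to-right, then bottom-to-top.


cube([300, 850, 200]);
translate([300, 0, 0]) cube([300, 850, 400]);
translate([600, 0, 0]) cube([300, 850, 600]);
translate([900, 0, 0]) cube([300, 850, 800]);
translate([1200, 0, 0]) cube([300, 850, 1000]);
translate([1500, 0, 0]) cube([300, 850, 1200]);
translate([1800, 0, 0]) cube([300, 850, 1400]);


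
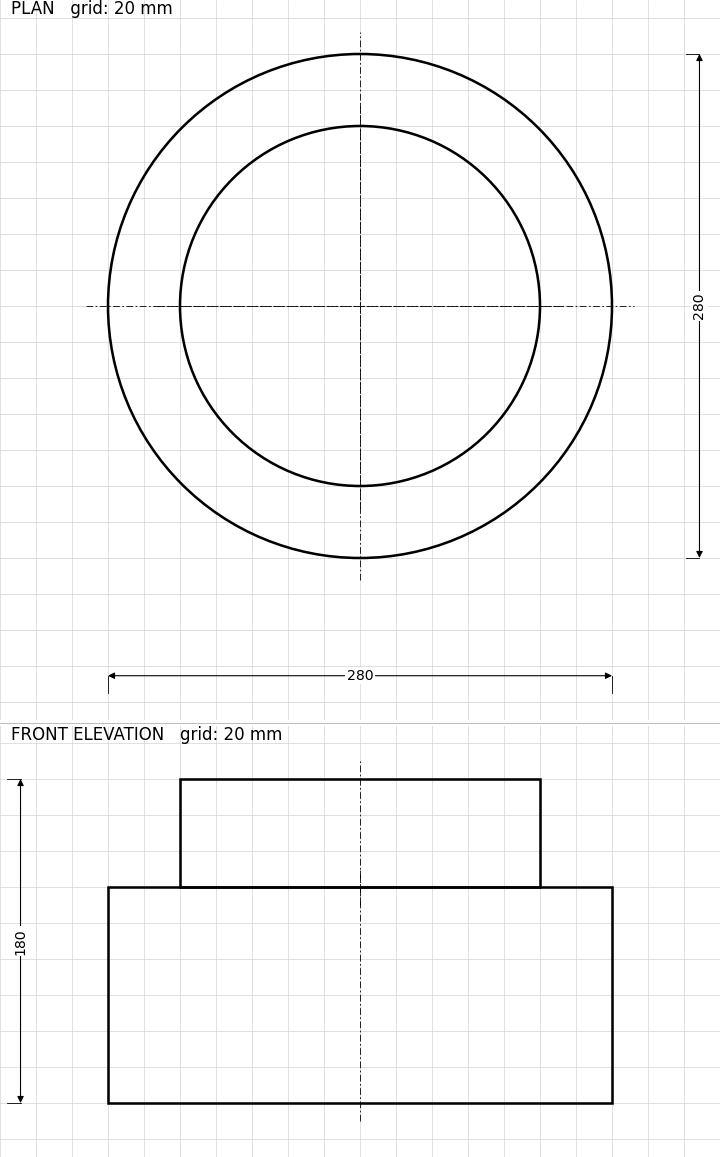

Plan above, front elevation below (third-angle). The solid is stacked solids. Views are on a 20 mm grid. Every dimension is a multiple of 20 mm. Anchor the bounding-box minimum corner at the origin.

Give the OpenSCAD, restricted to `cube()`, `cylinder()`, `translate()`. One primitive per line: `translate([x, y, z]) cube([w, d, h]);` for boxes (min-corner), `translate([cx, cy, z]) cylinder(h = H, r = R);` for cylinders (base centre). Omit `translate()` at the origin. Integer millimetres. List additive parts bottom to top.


translate([140, 140, 0]) cylinder(h = 120, r = 140);
translate([140, 140, 120]) cylinder(h = 60, r = 100);


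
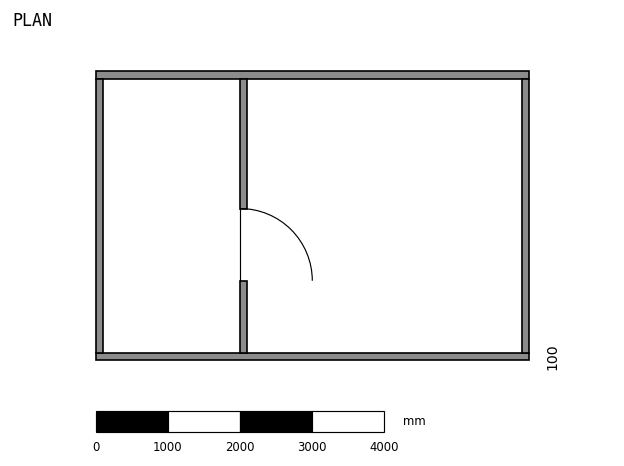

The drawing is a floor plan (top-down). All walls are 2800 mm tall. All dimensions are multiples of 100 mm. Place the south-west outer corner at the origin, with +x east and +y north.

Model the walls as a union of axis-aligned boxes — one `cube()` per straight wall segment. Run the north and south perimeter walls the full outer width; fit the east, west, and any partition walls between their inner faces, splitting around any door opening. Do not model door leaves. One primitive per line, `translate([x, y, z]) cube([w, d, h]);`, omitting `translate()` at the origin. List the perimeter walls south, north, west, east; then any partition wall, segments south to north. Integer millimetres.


cube([6000, 100, 2800]);
translate([0, 3900, 0]) cube([6000, 100, 2800]);
translate([0, 100, 0]) cube([100, 3800, 2800]);
translate([5900, 100, 0]) cube([100, 3800, 2800]);
translate([2000, 100, 0]) cube([100, 1000, 2800]);
translate([2000, 2100, 0]) cube([100, 1800, 2800]);


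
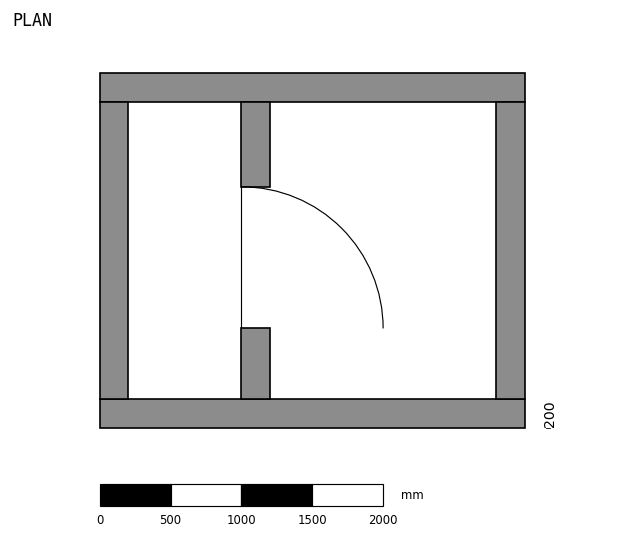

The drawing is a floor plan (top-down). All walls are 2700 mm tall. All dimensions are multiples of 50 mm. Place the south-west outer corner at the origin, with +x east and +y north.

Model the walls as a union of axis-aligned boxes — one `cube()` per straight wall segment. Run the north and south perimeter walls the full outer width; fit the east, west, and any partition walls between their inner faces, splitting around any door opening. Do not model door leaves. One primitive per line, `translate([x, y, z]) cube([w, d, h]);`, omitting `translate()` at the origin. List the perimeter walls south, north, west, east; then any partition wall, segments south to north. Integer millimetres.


cube([3000, 200, 2700]);
translate([0, 2300, 0]) cube([3000, 200, 2700]);
translate([0, 200, 0]) cube([200, 2100, 2700]);
translate([2800, 200, 0]) cube([200, 2100, 2700]);
translate([1000, 200, 0]) cube([200, 500, 2700]);
translate([1000, 1700, 0]) cube([200, 600, 2700]);
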